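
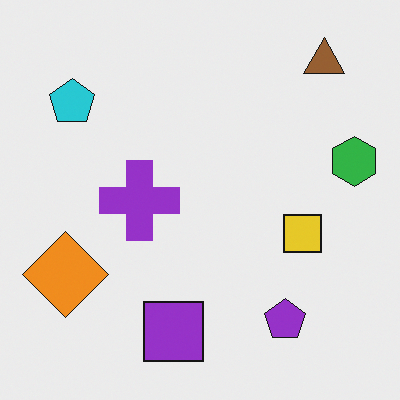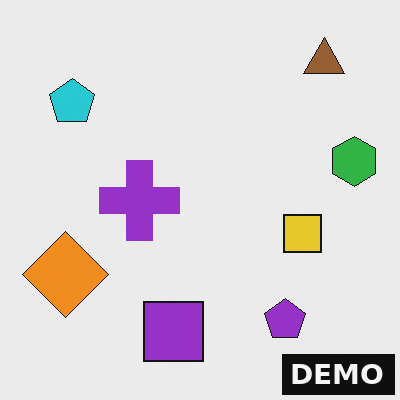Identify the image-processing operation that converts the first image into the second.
The transformation is: watermarked with the text "DEMO" in the lower-right corner.

A dark label reading "DEMO" appears in the lower-right corner.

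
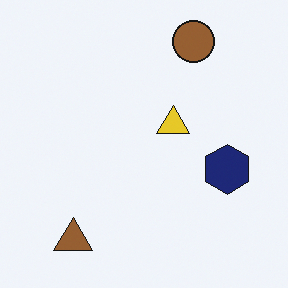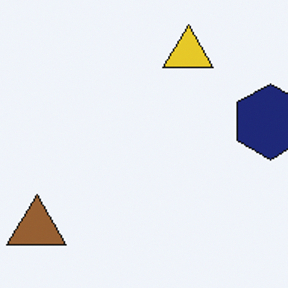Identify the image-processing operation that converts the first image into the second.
This is the original image cropped slightly and scaled back up.

The visible shapes are larger and the field of view is narrower; shapes near the original edges may be partly or wholly outside the frame — a crop-and-rescale.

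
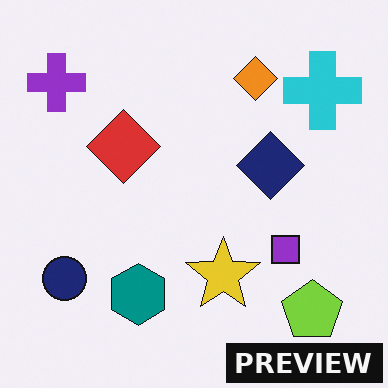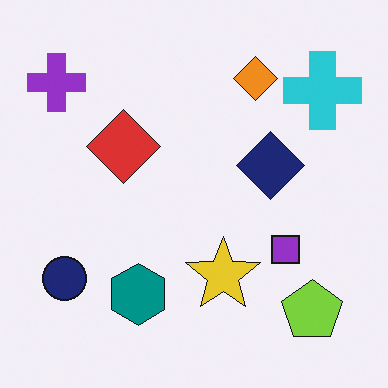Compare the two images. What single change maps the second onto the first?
The transformation is: watermarked with the text "PREVIEW" in the lower-right corner.

A dark label reading "PREVIEW" appears in the lower-right corner.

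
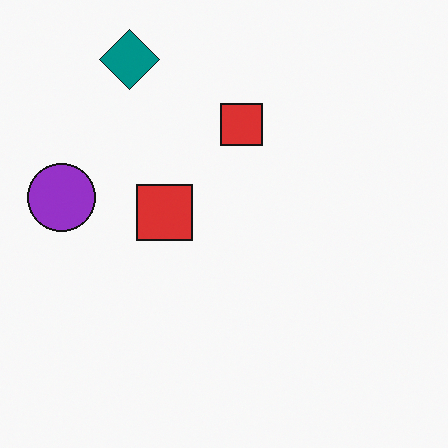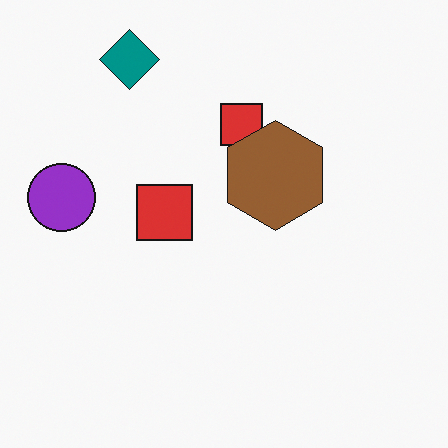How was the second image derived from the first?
The second image is the first overlaid with an additional brown hexagon.

A brown hexagon appears in the second image that is absent from the first.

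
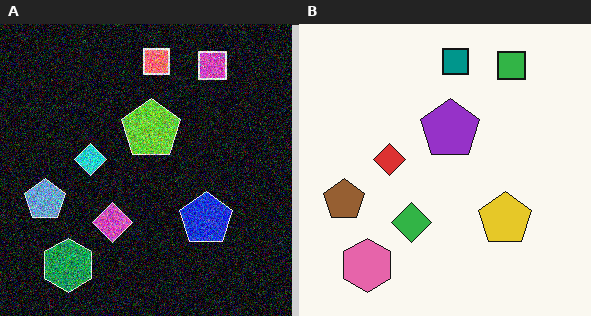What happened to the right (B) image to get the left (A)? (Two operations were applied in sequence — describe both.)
It was degraded with a thick layer of grain, then color-inverted (negative).

Random speckle covers the whole image, including the flat background. The light background has become dark and every shape's color is its complement — a photographic negative.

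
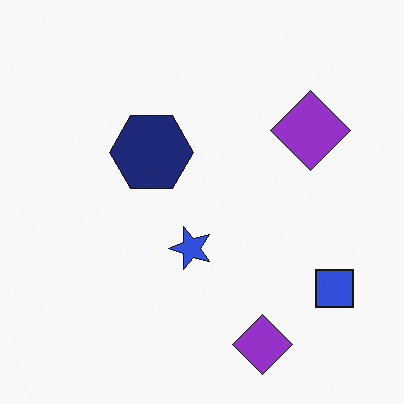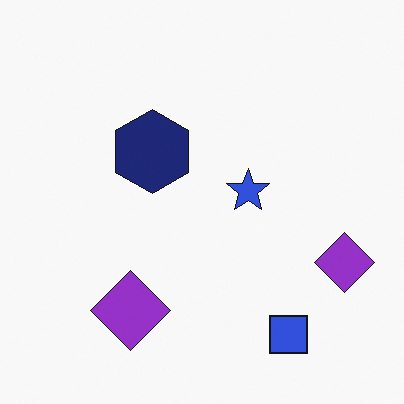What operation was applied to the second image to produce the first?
Transposed (reflected across the top-left ↔ bottom-right diagonal).

Shapes have swapped their row and column positions — what was in the top-right is now in the bottom-left — a diagonal reflection.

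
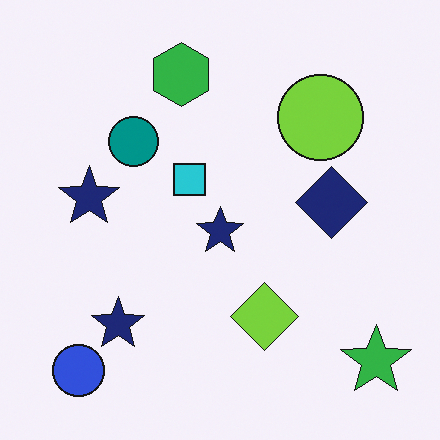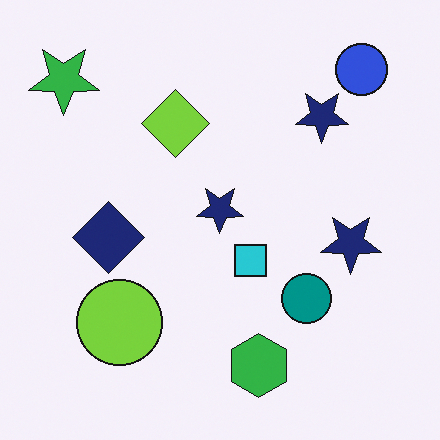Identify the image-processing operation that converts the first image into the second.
This is the original image rotated 180°.

The green star sits in the bottom-right of the first image and the top-left of the second — consistent with a whole-image 180° rotation.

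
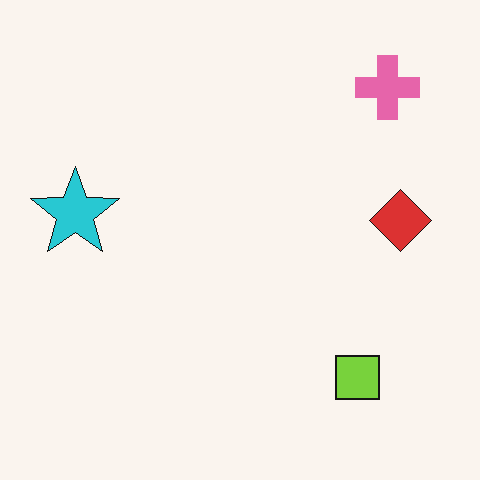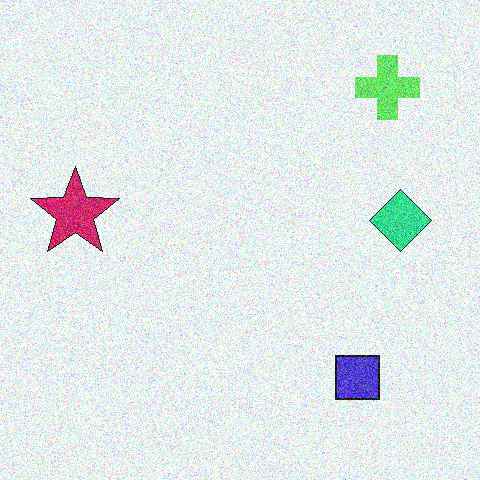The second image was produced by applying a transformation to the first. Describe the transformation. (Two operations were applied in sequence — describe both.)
The image was hue-shifted through roughly a third of the color wheel, then degraded with a thick layer of grain.

Every shape's color has rotated by the same amount around the hue wheel — a uniform hue shift. Random speckle covers the whole image, including the flat background.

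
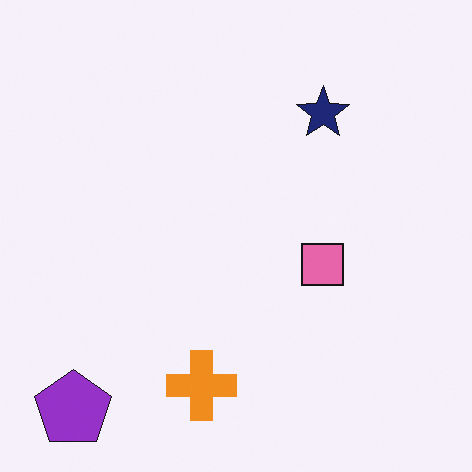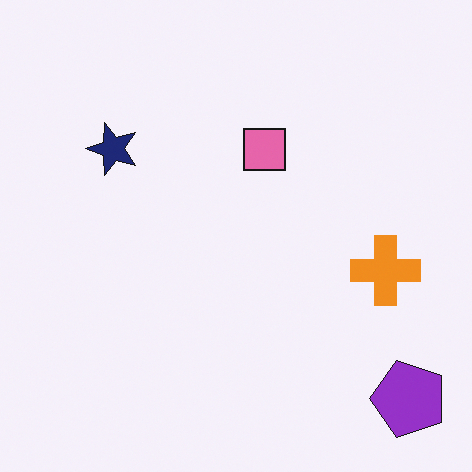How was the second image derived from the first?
It was rotated 90° counter-clockwise.

The purple pentagon sits in the bottom-left of the first image and the bottom-right of the second — consistent with a whole-image 90° counter-clockwise rotation.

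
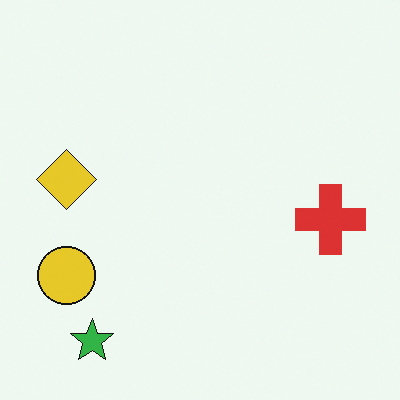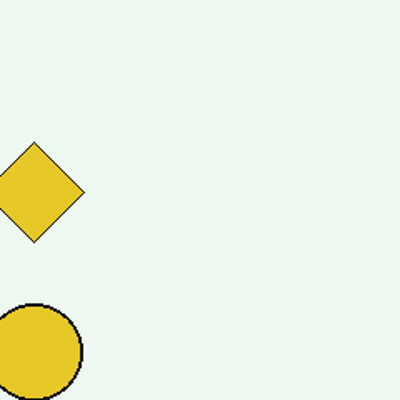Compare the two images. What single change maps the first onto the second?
The transformation is: cropped to a noticeably smaller region and rescaled.

The visible shapes are larger and the field of view is narrower; shapes near the original edges may be partly or wholly outside the frame — a crop-and-rescale.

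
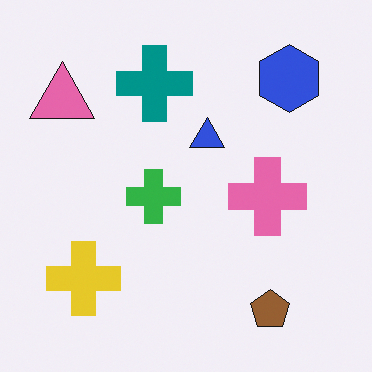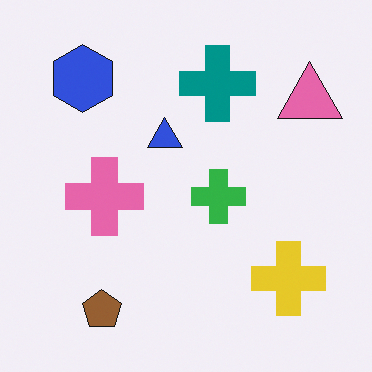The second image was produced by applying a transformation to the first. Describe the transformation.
The image was flipped horizontally (left ↔ right).

The pink triangle is in the top-left of the first image and the top-right of the second — shapes on opposite sides of the vertical midline have swapped in a mirror flip.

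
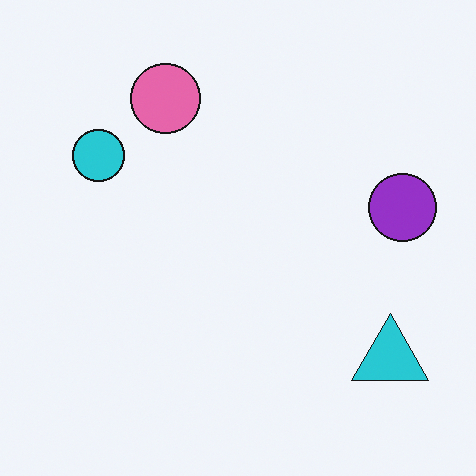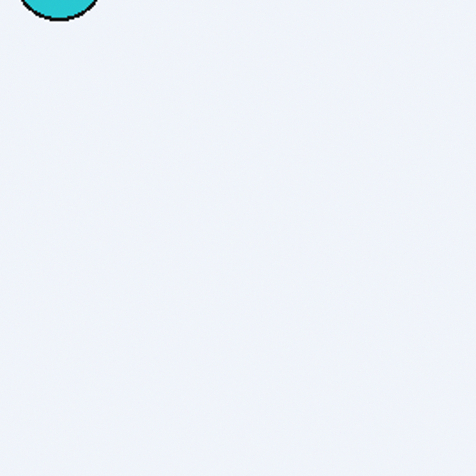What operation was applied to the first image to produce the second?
The transformation is: cropped tightly and scaled back up.

The visible shapes are larger and the field of view is narrower; shapes near the original edges may be partly or wholly outside the frame — a crop-and-rescale.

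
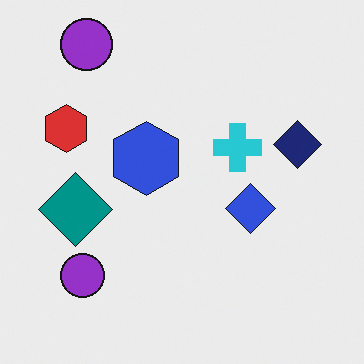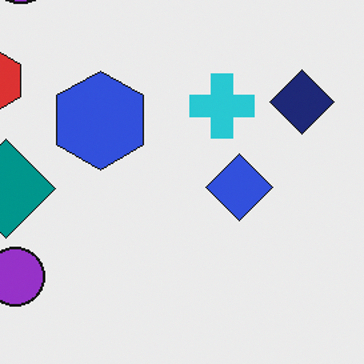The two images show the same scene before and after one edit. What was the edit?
This is the original image cropped to a modestly smaller region and rescaled.

The visible shapes are larger and the field of view is narrower; shapes near the original edges may be partly or wholly outside the frame — a crop-and-rescale.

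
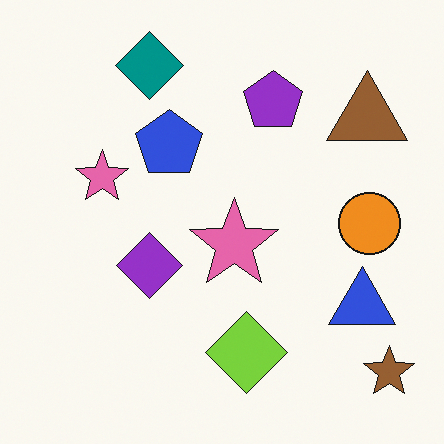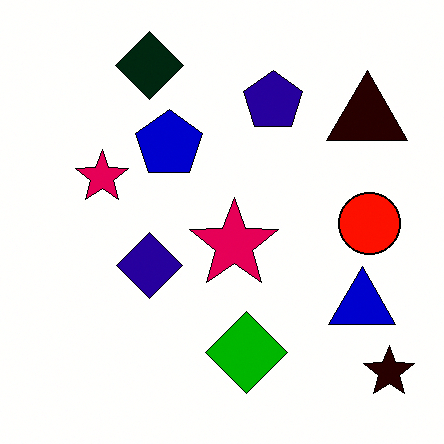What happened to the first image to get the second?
Boosted in contrast.

Tones are pushed away from mid-grey across the whole image — a global contrast change.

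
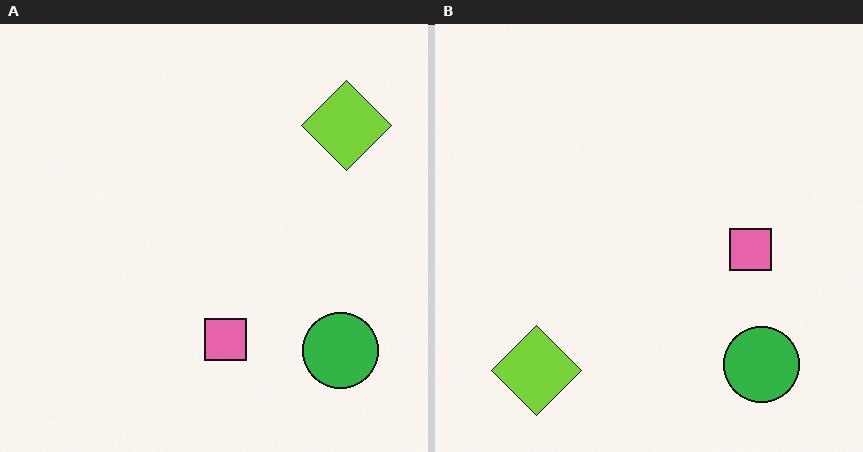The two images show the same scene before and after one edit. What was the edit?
This is the original image transposed (reflected across the top-left ↔ bottom-right diagonal).

Shapes have swapped their row and column positions — what was in the top-right is now in the bottom-left — a diagonal reflection.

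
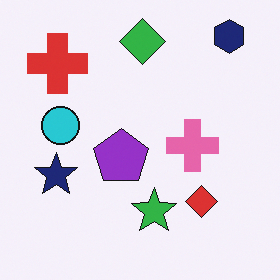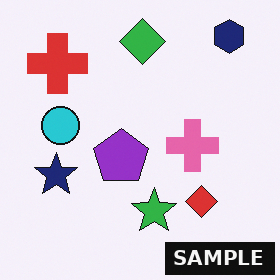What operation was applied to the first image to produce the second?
This is the original image watermarked with the text "SAMPLE" in the lower-right corner.

A dark label reading "SAMPLE" appears in the lower-right corner.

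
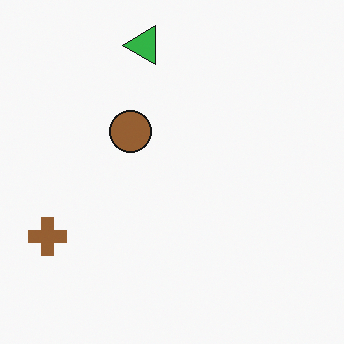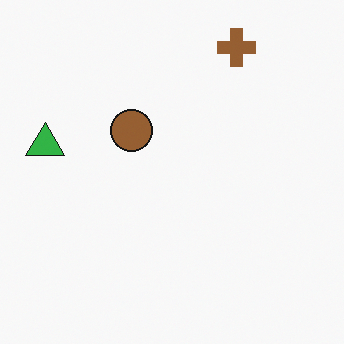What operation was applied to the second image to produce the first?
The transformation is: transposed (reflected across the top-left ↔ bottom-right diagonal).

Shapes have swapped their row and column positions — what was in the top-right is now in the bottom-left — a diagonal reflection.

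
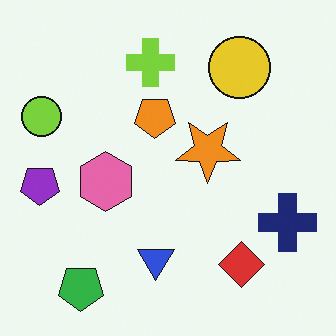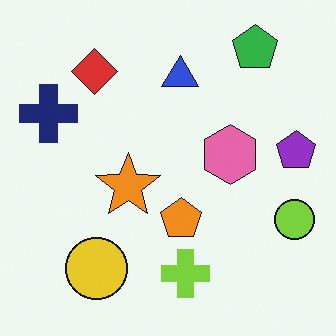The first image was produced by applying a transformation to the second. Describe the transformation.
The first image is the second rotated 180°.

The green pentagon sits in the top-right of the second image and the bottom-left of the first — consistent with a whole-image 180° rotation.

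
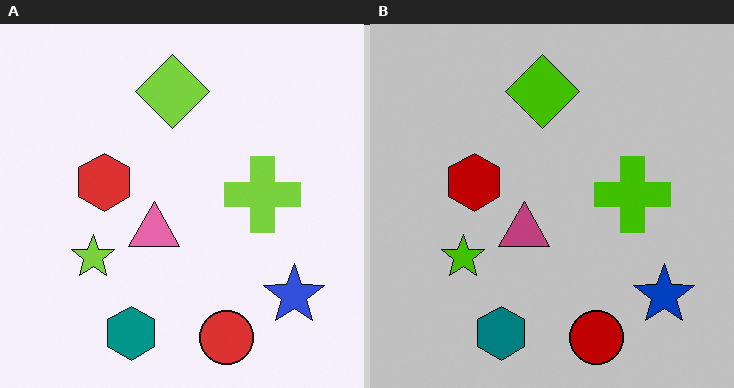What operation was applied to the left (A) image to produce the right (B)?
The right (B) image is the left (A) aggressively posterized.

Each flat color has snapped to a coarser quantized level — most visibly, the near-white background has dropped to a flat grey.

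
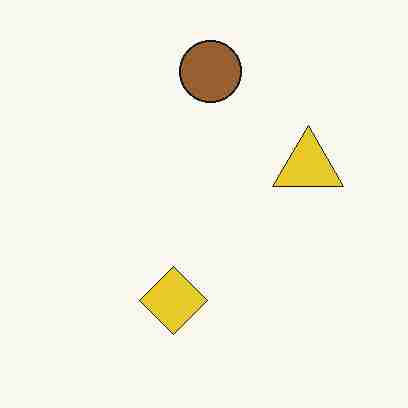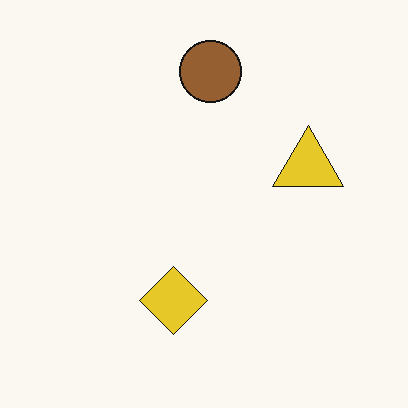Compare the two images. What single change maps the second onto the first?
Degraded with heavy JPEG compression.

Blocky 8×8 compression artifacts appear around shape edges and the flat background shows ringing — characteristic JPEG degradation.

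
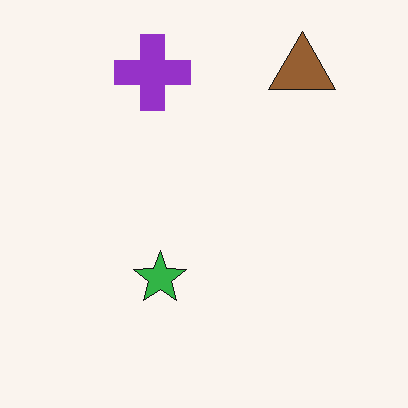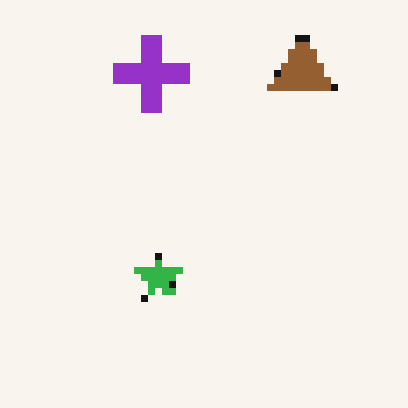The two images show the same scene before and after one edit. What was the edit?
The image was pixelated into visible square blocks.

Shapes are reduced to large square blocks; fine edges and outlines are lost — a downscale-then-upscale (mosaic) effect.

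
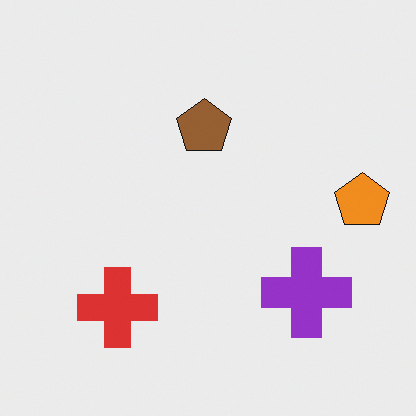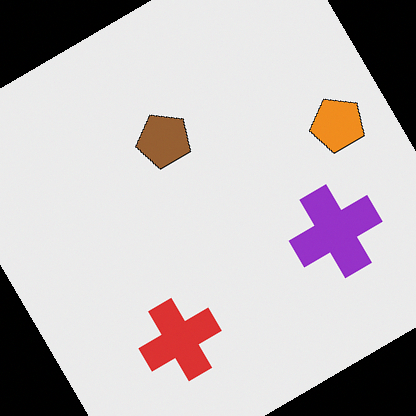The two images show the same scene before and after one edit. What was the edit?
The transformation is: rotated counter-clockwise by a large amount — several tens of degrees.

Every shape is tilted by the same angle and the image corners show triangular fill wedges — a whole-image rotation by a non-right angle.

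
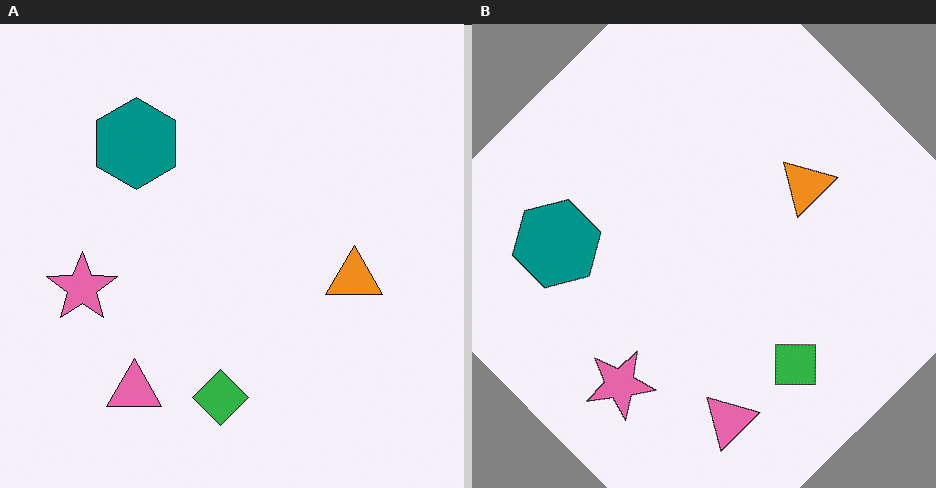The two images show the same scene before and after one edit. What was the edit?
This is the original image rotated counter-clockwise by a large amount — several tens of degrees.

Every shape is tilted by the same angle and the image corners show triangular fill wedges — a whole-image rotation by a non-right angle.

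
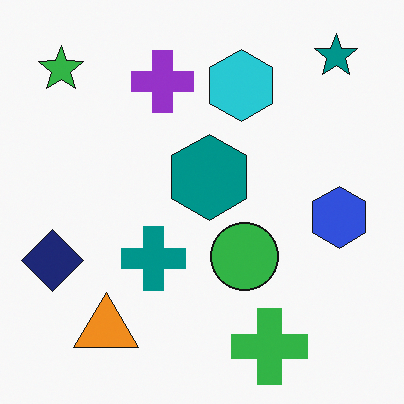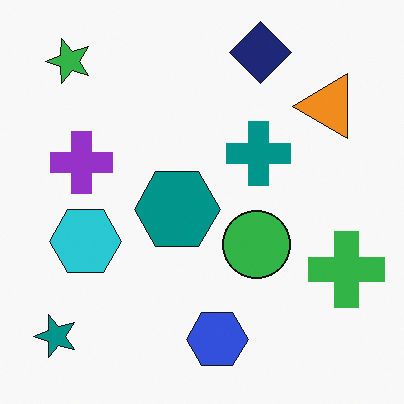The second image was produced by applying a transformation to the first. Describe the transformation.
Transposed (reflected across the top-left ↔ bottom-right diagonal).

Shapes have swapped their row and column positions — what was in the top-right is now in the bottom-left — a diagonal reflection.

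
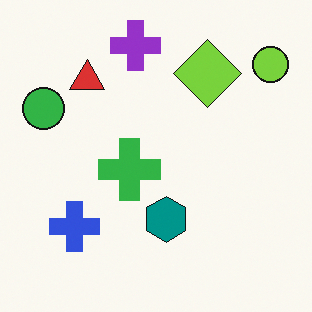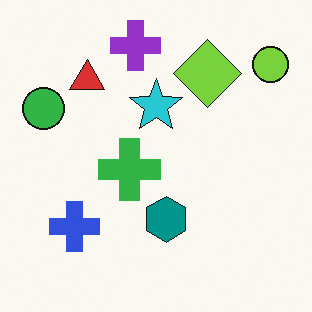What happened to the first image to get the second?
This is the original image overlaid with an additional cyan star.

A cyan star appears in the second image that is absent from the first.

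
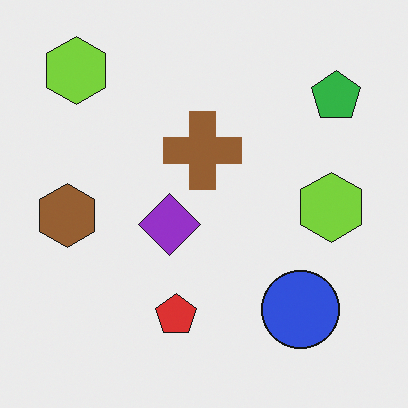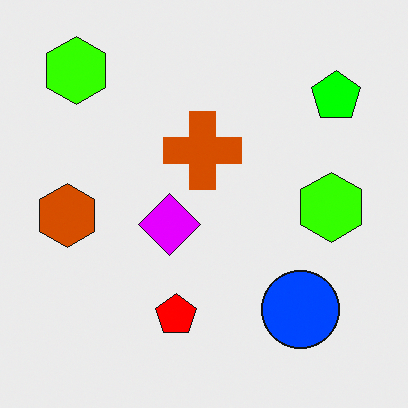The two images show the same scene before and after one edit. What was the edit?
Made much more vivid (saturation change).

All colors are more vivid — a global saturation change.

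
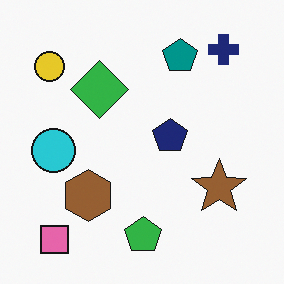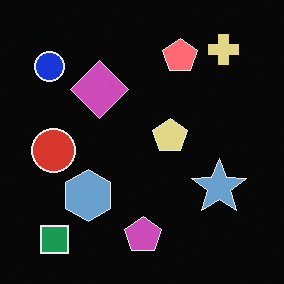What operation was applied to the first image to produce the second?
Color-inverted (negative).

The light background has become dark and every shape's color is its complement — a photographic negative.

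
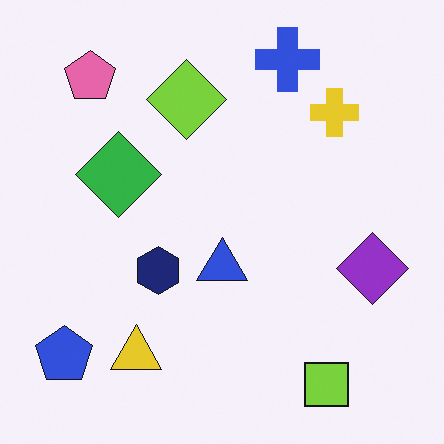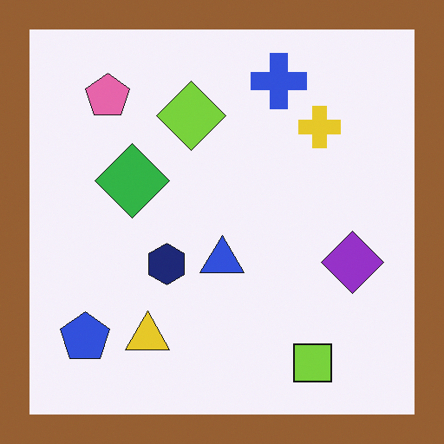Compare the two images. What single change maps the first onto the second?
The second image is the first framed with a brown border.

A solid brown frame runs around the edge of the second image, with the content slightly shrunk inside it.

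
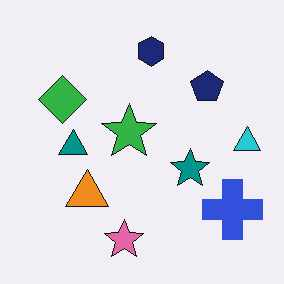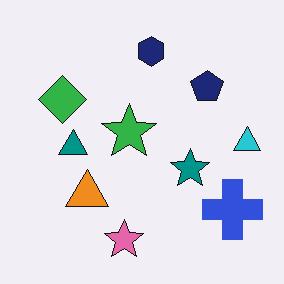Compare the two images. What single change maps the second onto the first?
This is the original image given moderate JPEG compression.

Blocky 8×8 compression artifacts appear around shape edges and the flat background shows ringing — characteristic JPEG degradation.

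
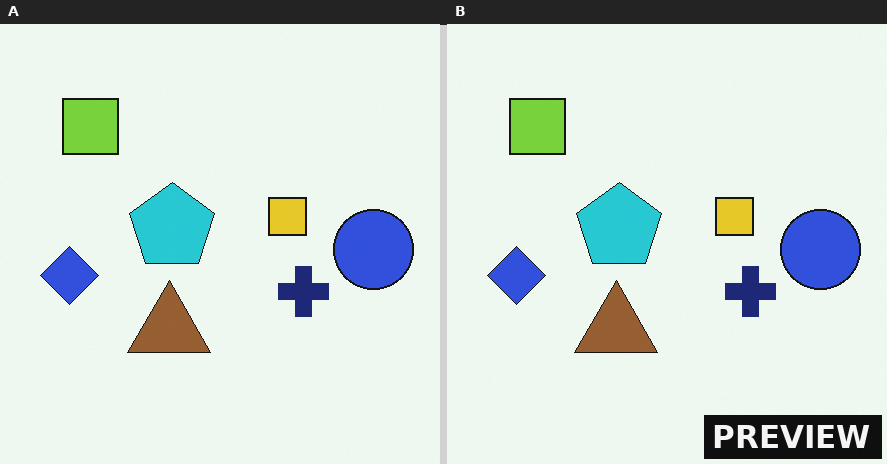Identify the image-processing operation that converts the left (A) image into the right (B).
This is the original image watermarked with the text "PREVIEW" in the lower-right corner.

A dark label reading "PREVIEW" appears in the lower-right corner.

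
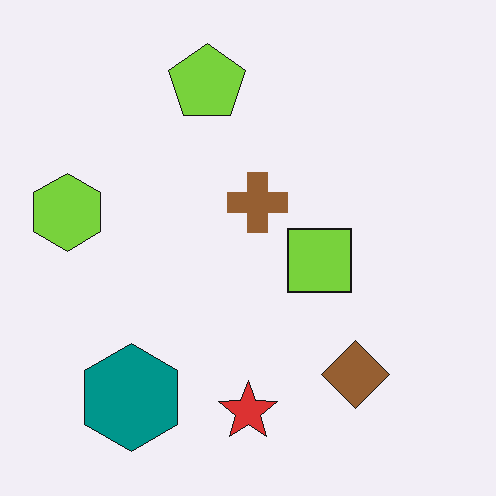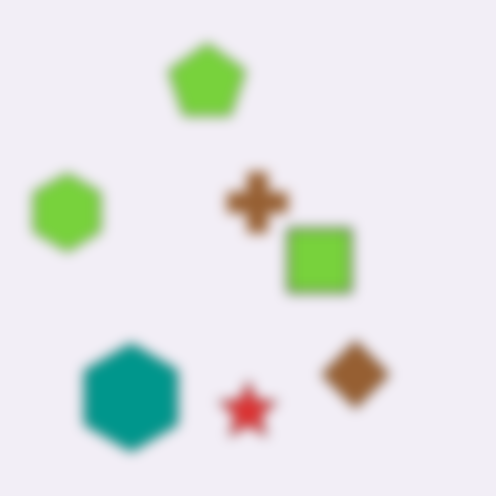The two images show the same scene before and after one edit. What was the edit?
It was heavily blurred.

Shape edges and outlines are uniformly softened across the whole image.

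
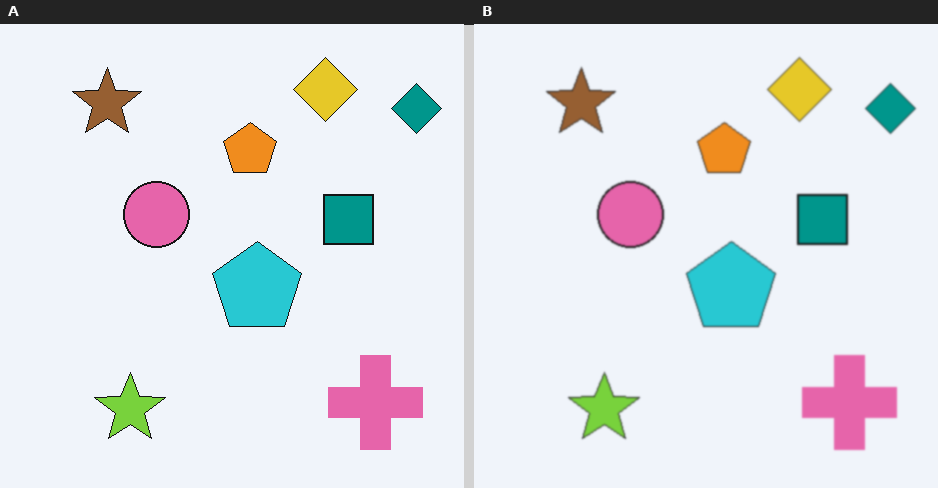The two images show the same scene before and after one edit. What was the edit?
Lightly blurred.

Shape edges and outlines are uniformly softened across the whole image.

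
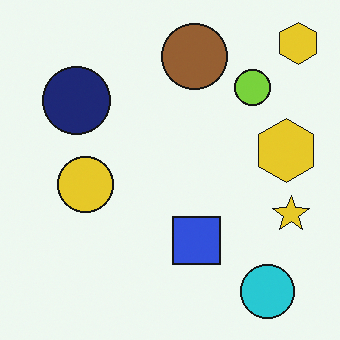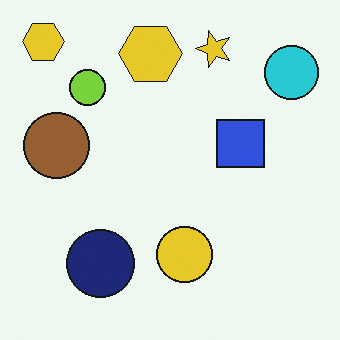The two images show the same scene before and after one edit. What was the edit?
This is the original image rotated 90° counter-clockwise.

The cyan circle sits in the bottom-right of the first image and the top-right of the second — consistent with a whole-image 90° counter-clockwise rotation.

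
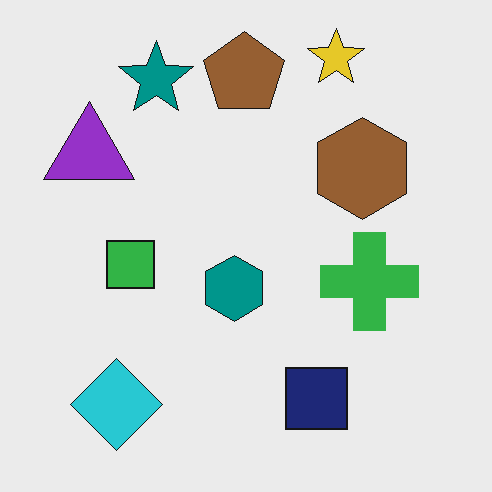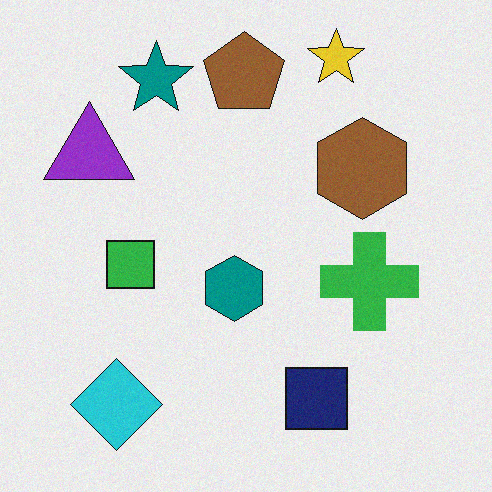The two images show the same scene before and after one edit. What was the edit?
The image was degraded with a light layer of grain.

Random speckle covers the whole image, including the flat background.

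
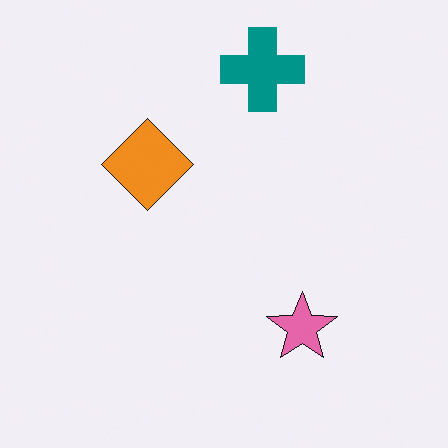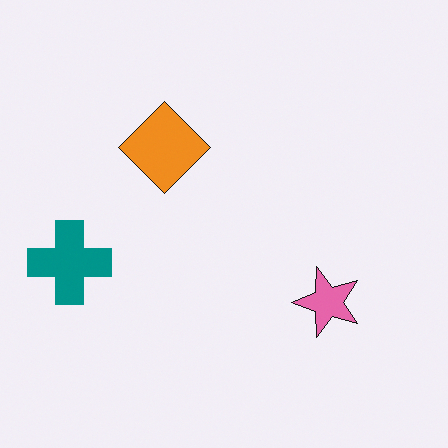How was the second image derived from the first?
It was transposed (reflected across the top-left ↔ bottom-right diagonal).

Shapes have swapped their row and column positions — what was in the top-right is now in the bottom-left — a diagonal reflection.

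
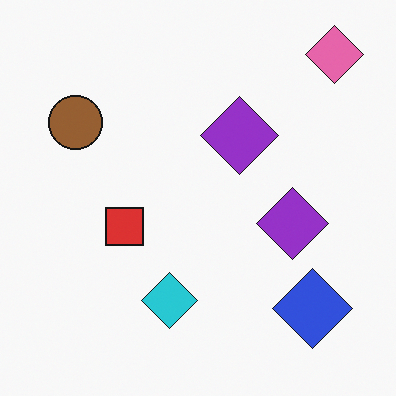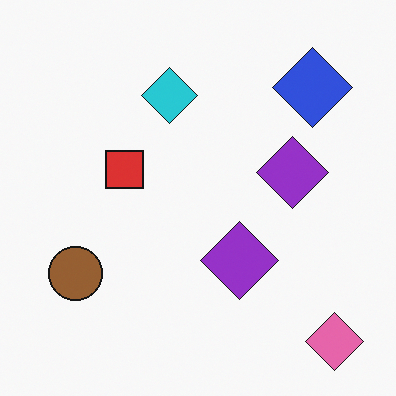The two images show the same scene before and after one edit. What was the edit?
The image was flipped vertically (top ↔ bottom).

The pink diamond is in the top-right of the first image and the bottom-right of the second — shapes on opposite sides of the horizontal midline have swapped in a mirror flip.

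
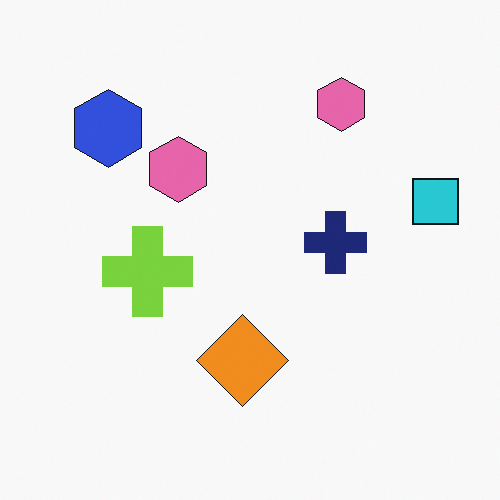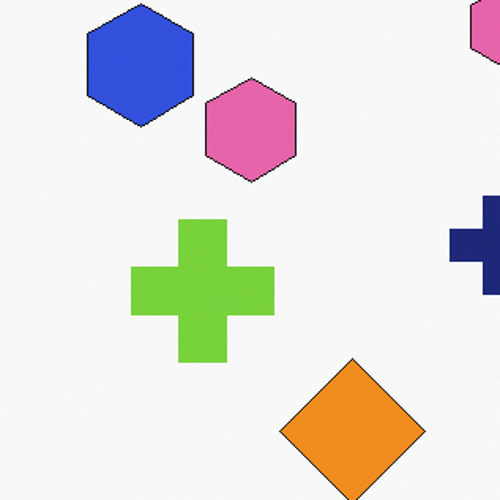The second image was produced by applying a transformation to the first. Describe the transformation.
Cropped to a modestly smaller region and rescaled.

The visible shapes are larger and the field of view is narrower; shapes near the original edges may be partly or wholly outside the frame — a crop-and-rescale.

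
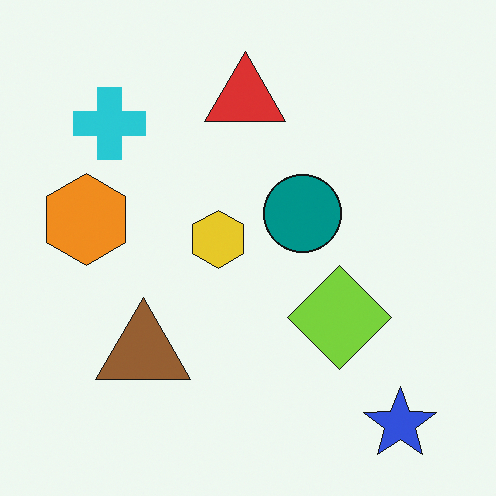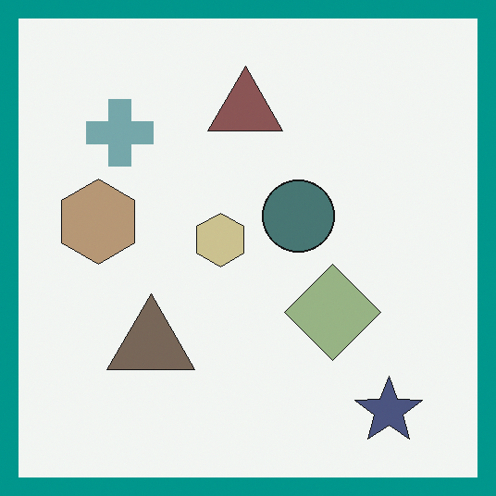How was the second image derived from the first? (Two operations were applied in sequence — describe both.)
Made much more muted (saturation change), then framed with a teal border.

All colors are more muted and greyish — a global saturation change. A solid teal frame runs around the edge of the second image, with the content slightly shrunk inside it.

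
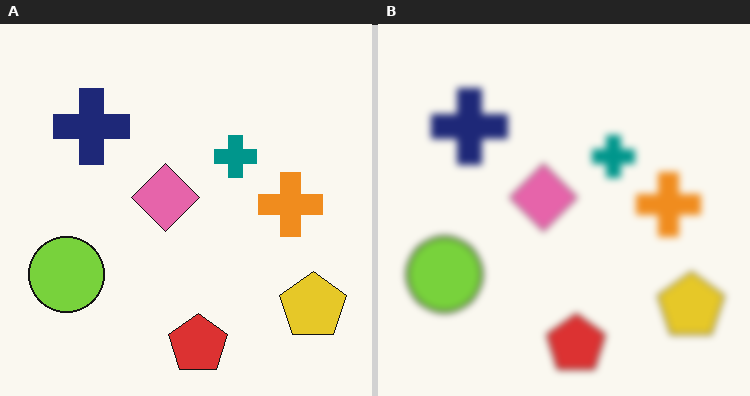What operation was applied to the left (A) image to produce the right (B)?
Moderately blurred.

Shape edges and outlines are uniformly softened across the whole image.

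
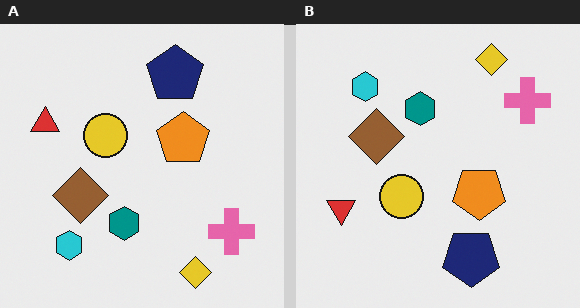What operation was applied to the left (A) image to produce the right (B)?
The right (B) image is the left (A) flipped vertically (top ↔ bottom).

The yellow diamond is in the bottom-right of the left (A) image and the top-right of the right (B) — shapes on opposite sides of the horizontal midline have swapped in a mirror flip.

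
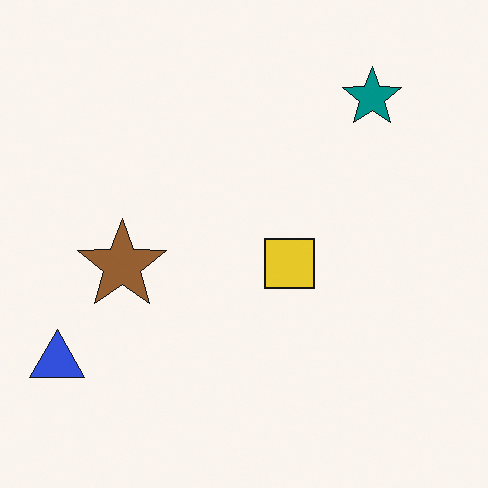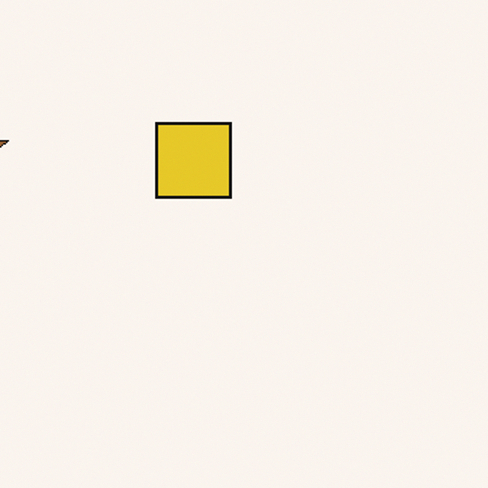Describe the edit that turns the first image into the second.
The transformation is: cropped to a modestly smaller region and rescaled.

The visible shapes are larger and the field of view is narrower; shapes near the original edges may be partly or wholly outside the frame — a crop-and-rescale.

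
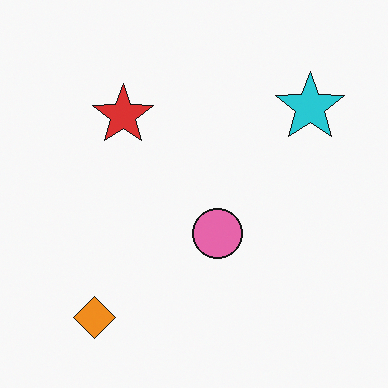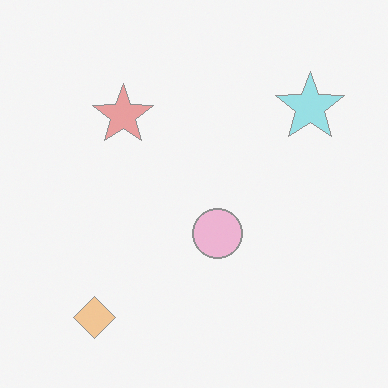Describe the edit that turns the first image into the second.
The second image is the first given much lower contrast.

Tones are pushed toward mid-grey across the whole image — a global contrast change.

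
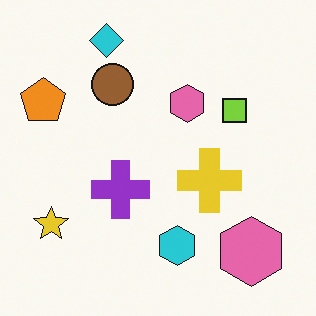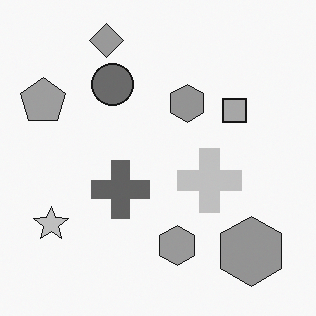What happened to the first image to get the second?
The transformation is: converted to grayscale.

All color is removed — every shape is now a shade of grey.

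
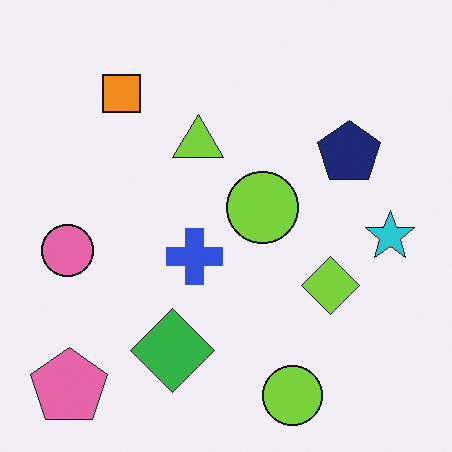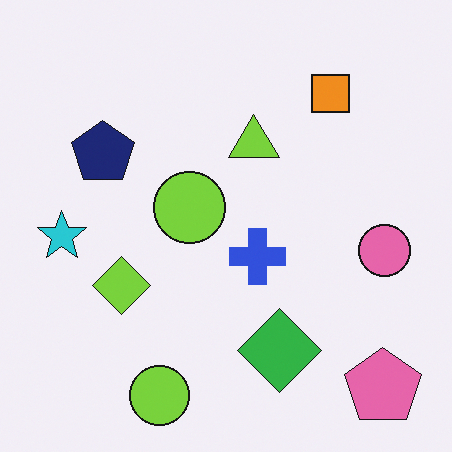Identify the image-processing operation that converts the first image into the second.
The image was flipped horizontally (left ↔ right).

The cyan star is in the right of the first image and the left of the second — shapes on opposite sides of the vertical midline have swapped in a mirror flip.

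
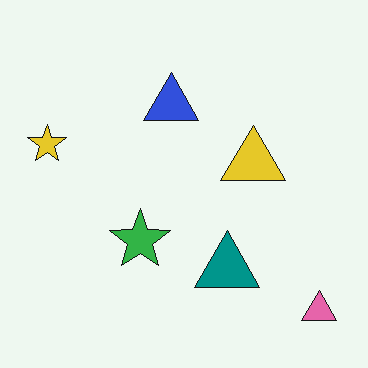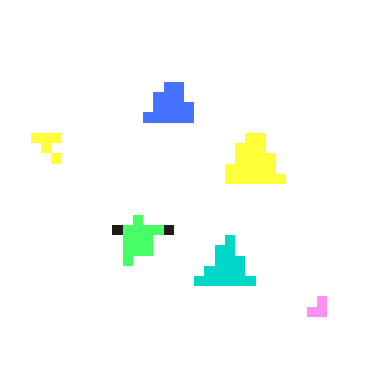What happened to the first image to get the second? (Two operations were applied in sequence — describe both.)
The image was heavily pixelated into large blocks, then substantially brightened.

Shapes are reduced to large square blocks; fine edges and outlines are lost — a downscale-then-upscale (mosaic) effect. Every pixel — background and shapes alike — is uniformly brightened.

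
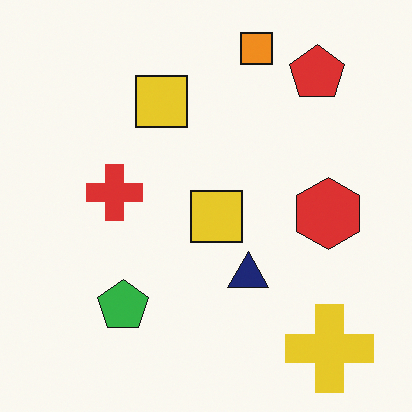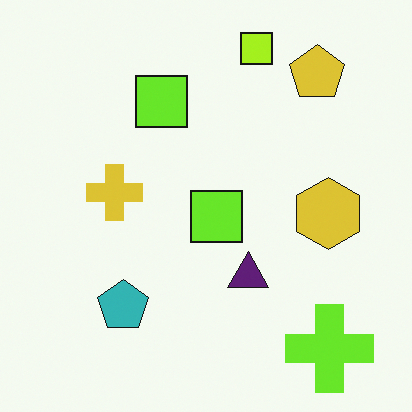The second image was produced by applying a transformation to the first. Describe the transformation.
The image was hue-shifted by a small amount.

Every shape's color has rotated by the same amount around the hue wheel — a uniform hue shift.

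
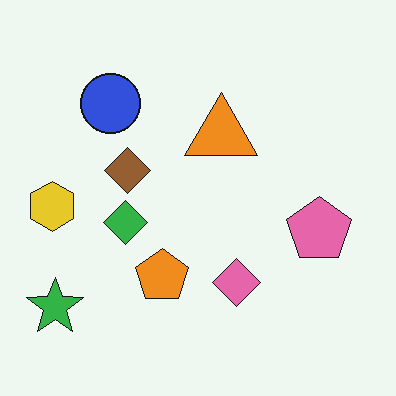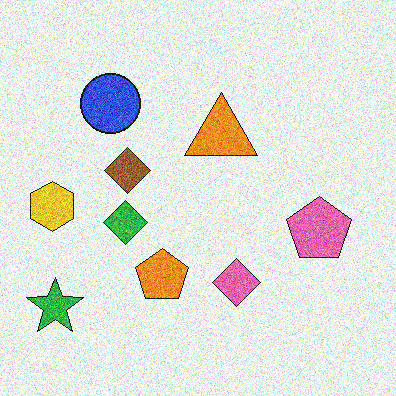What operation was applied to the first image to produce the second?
The image was degraded with a thick layer of grain.

Random speckle covers the whole image, including the flat background.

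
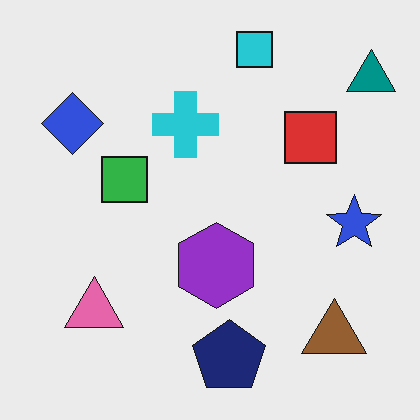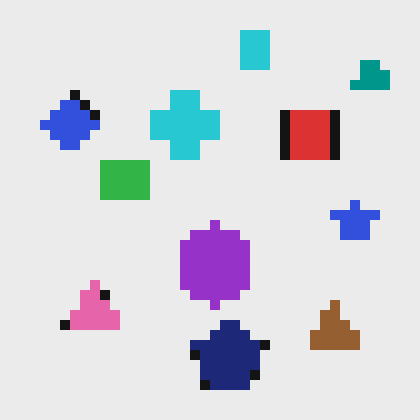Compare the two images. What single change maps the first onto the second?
The transformation is: coarsely pixelated.

Shapes are reduced to large square blocks; fine edges and outlines are lost — a downscale-then-upscale (mosaic) effect.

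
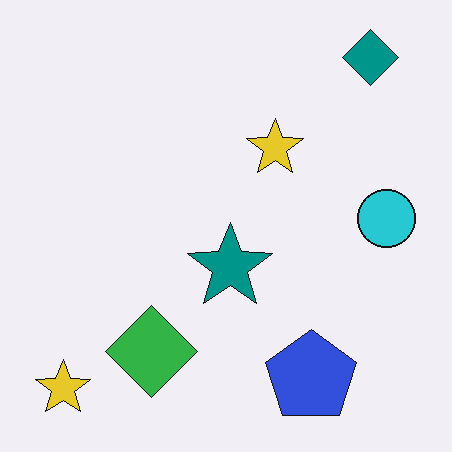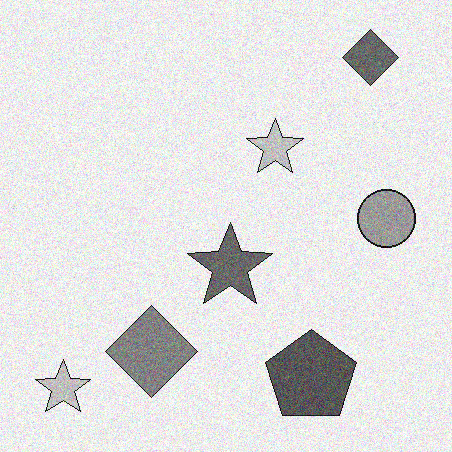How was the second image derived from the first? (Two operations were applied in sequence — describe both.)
The image was converted to grayscale, then degraded with visible gaussian noise.

All color is removed — every shape is now a shade of grey. Random speckle covers the whole image, including the flat background.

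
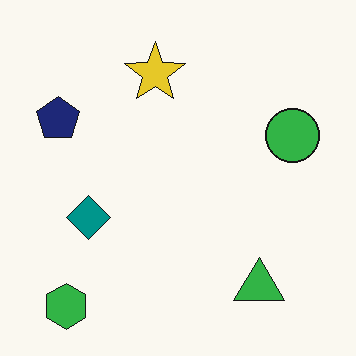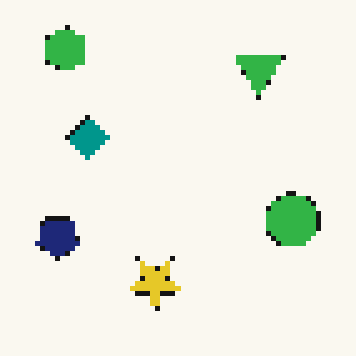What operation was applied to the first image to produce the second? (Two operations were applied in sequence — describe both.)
The transformation is: flipped vertically (top ↔ bottom), then mildly pixelated.

The green hexagon is in the bottom-left of the first image and the top-left of the second — shapes on opposite sides of the horizontal midline have swapped in a mirror flip. Shapes are reduced to large square blocks; fine edges and outlines are lost — a downscale-then-upscale (mosaic) effect.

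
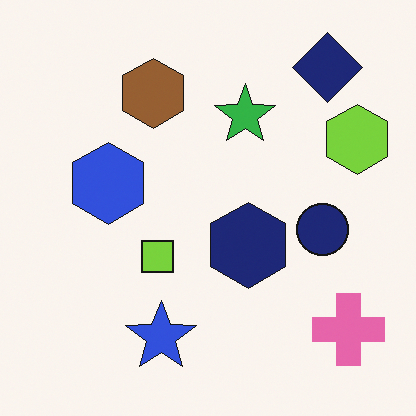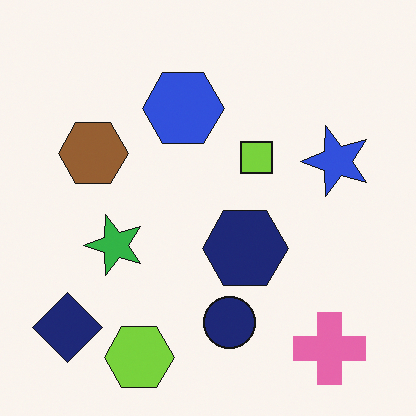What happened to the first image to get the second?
Transposed (reflected across the top-left ↔ bottom-right diagonal).

Shapes have swapped their row and column positions — what was in the top-right is now in the bottom-left — a diagonal reflection.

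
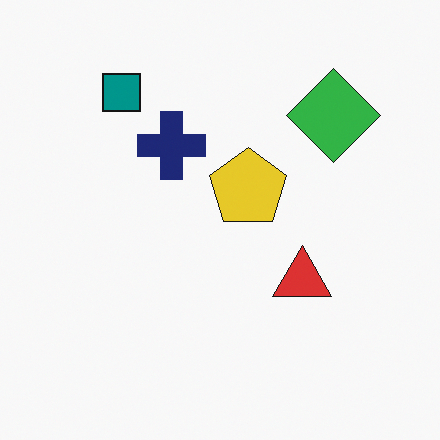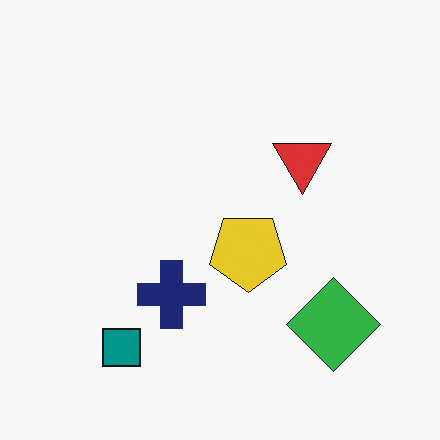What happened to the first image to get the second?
The second image is the first flipped vertically (top ↔ bottom).

The teal square is in the top-left of the first image and the bottom-left of the second — shapes on opposite sides of the horizontal midline have swapped in a mirror flip.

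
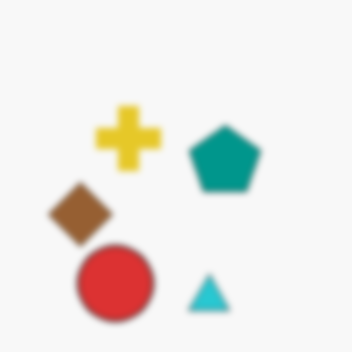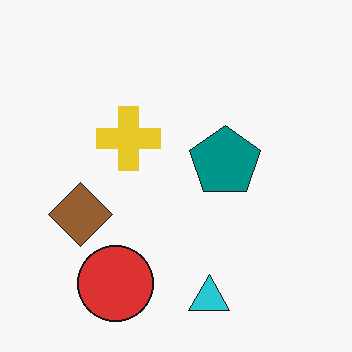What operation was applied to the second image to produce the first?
Noticeably gaussian-blurred.

Shape edges and outlines are uniformly softened across the whole image.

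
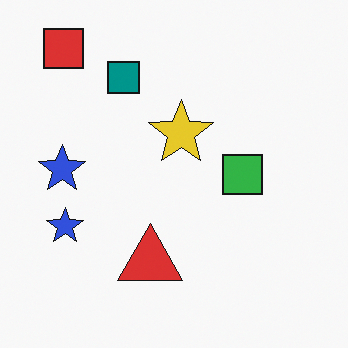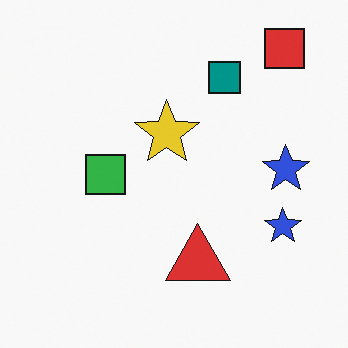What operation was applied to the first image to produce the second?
It was flipped horizontally (left ↔ right).

The red square is in the top-left of the first image and the top-right of the second — shapes on opposite sides of the vertical midline have swapped in a mirror flip.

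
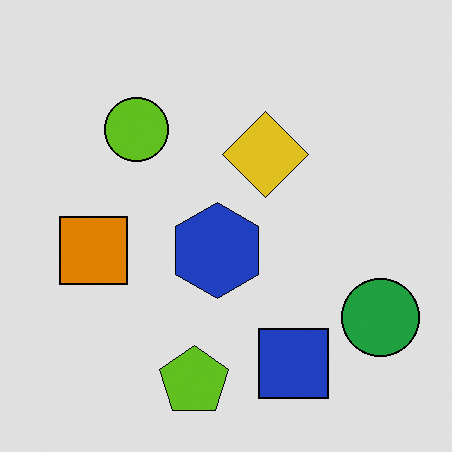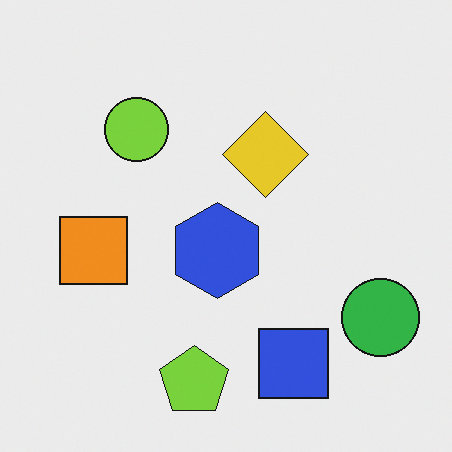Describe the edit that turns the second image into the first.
The transformation is: posterized to a reduced palette.

Each flat color has snapped to a coarser quantized level — most visibly, the near-white background has dropped to a flat grey.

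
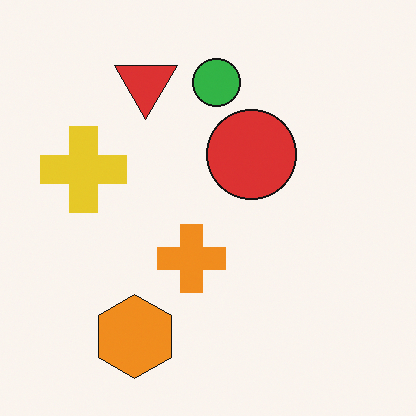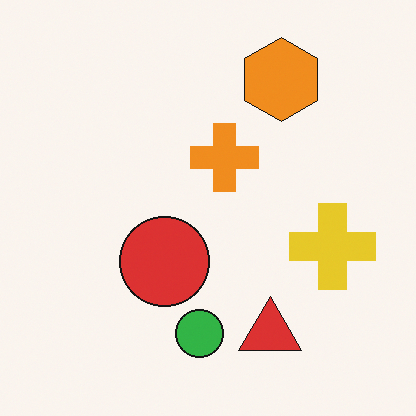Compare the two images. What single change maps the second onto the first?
It was rotated 180°.

The orange hexagon sits in the top-right of the second image and the bottom-left of the first — consistent with a whole-image 180° rotation.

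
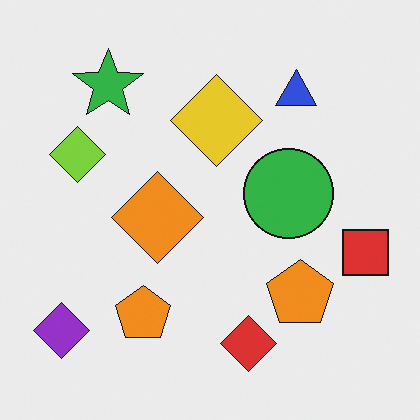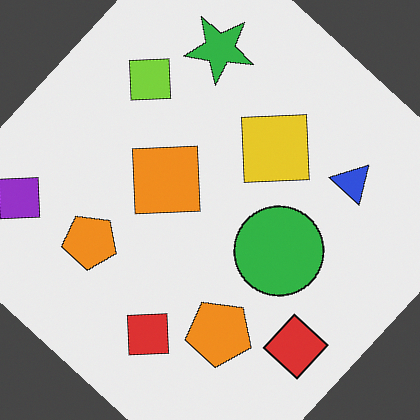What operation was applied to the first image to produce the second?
The transformation is: rotated clockwise by a large amount — several tens of degrees.

Every shape is tilted by the same angle and the image corners show triangular fill wedges — a whole-image rotation by a non-right angle.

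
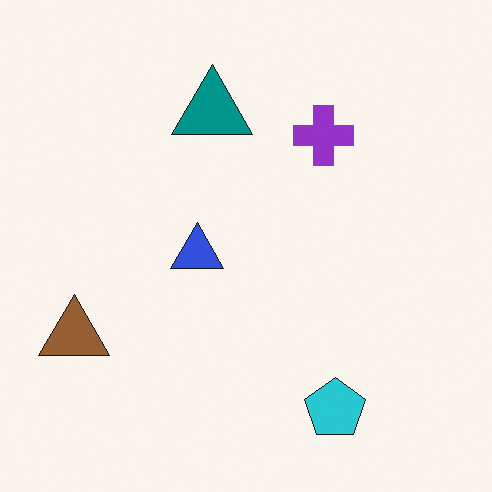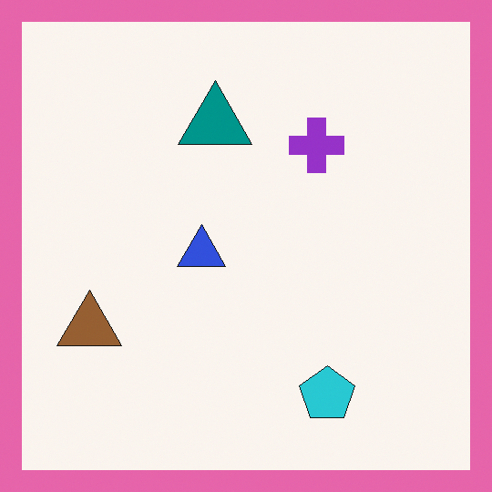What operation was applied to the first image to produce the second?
It was framed with a pink border.

A solid pink frame runs around the edge of the second image, with the content slightly shrunk inside it.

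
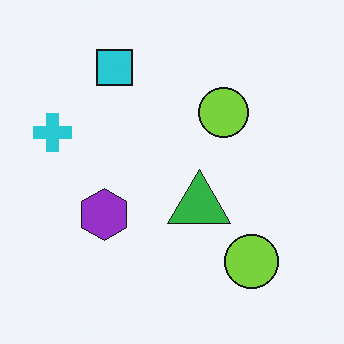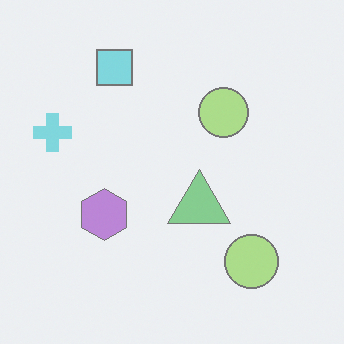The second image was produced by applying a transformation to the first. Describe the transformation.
Washed out (contrast reduced).

Tones are pushed toward mid-grey across the whole image — a global contrast change.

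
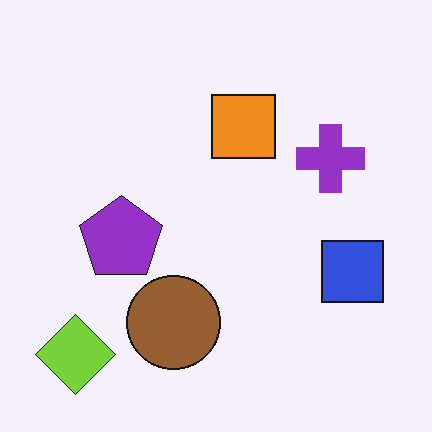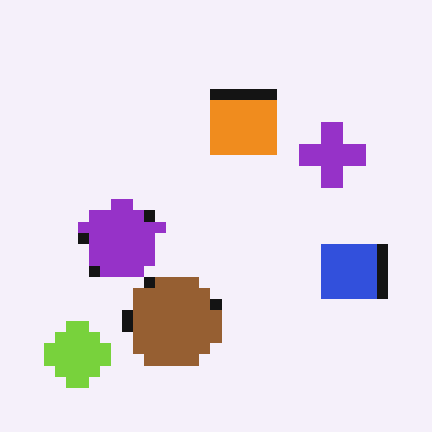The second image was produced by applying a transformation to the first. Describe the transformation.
Coarsely pixelated.

Shapes are reduced to large square blocks; fine edges and outlines are lost — a downscale-then-upscale (mosaic) effect.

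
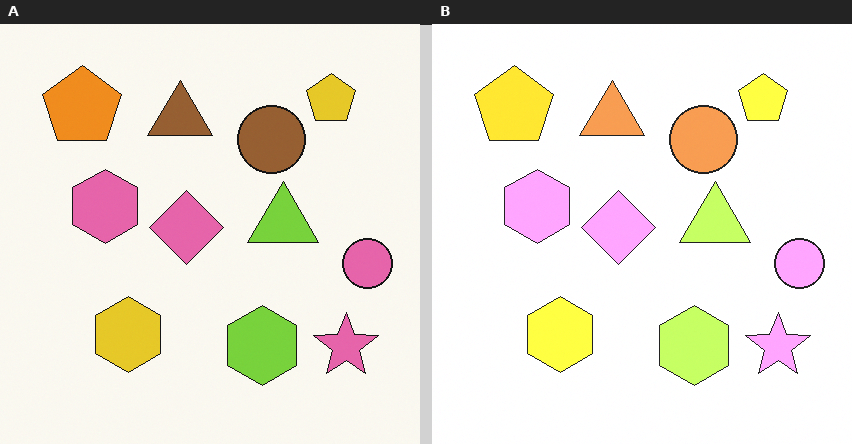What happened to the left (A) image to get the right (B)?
The right (B) image is the left (A) noticeably brightened.

Every pixel — background and shapes alike — is uniformly brightened.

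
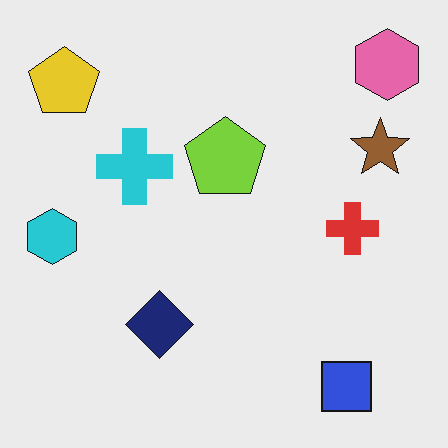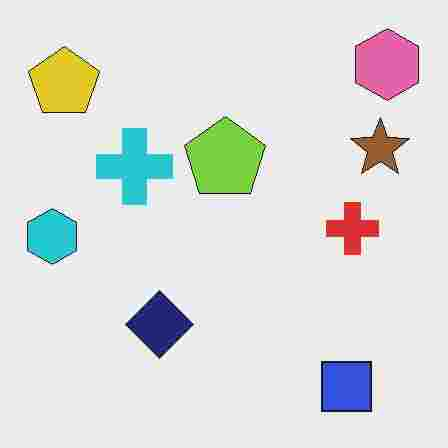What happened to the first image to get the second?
This is the original image heavily JPEG-compressed with obvious blocking artifacts.

Blocky 8×8 compression artifacts appear around shape edges and the flat background shows ringing — characteristic JPEG degradation.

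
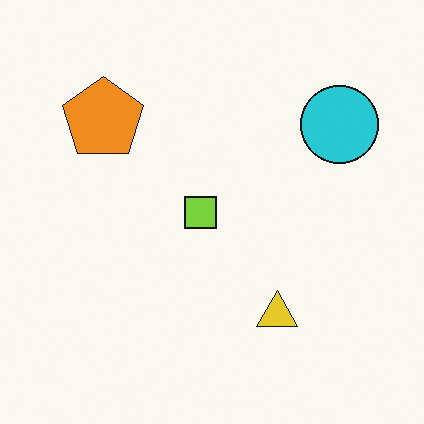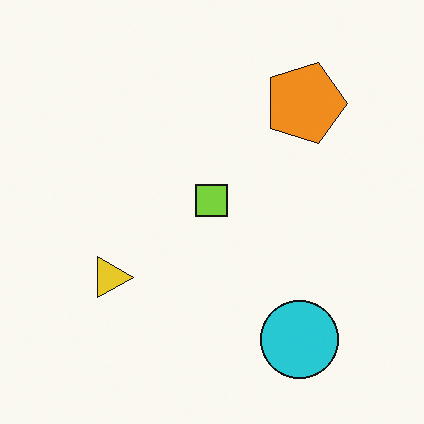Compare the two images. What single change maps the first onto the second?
The transformation is: rotated 90° clockwise.

The cyan circle sits in the top-right of the first image and the bottom-right of the second — consistent with a whole-image 90° clockwise rotation.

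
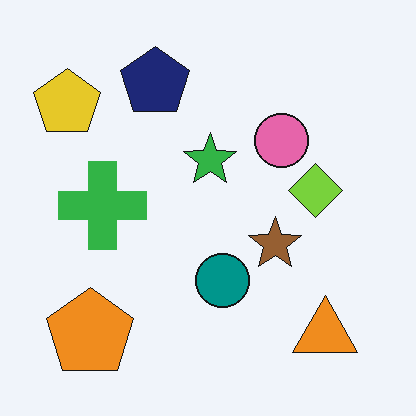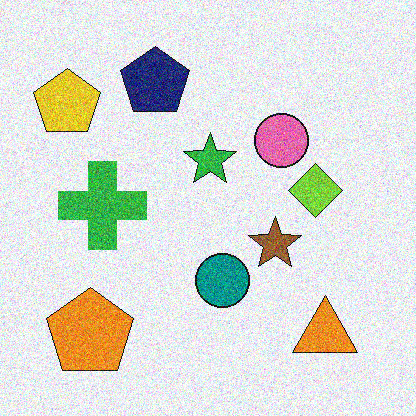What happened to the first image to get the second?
It was degraded with heavy additive noise.

Random speckle covers the whole image, including the flat background.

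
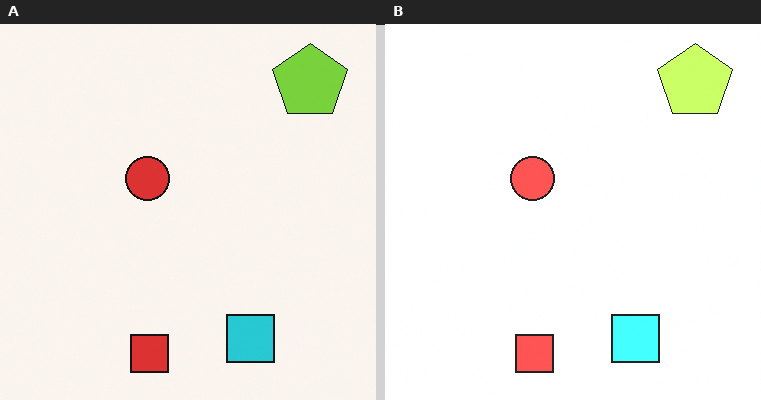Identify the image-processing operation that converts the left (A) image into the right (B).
The image was substantially brightened.

Every pixel — background and shapes alike — is uniformly brightened.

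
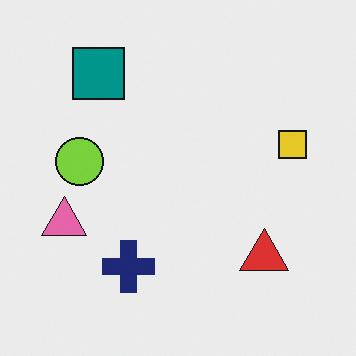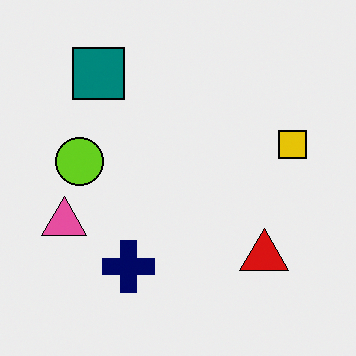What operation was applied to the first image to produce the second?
The image was given slightly increased contrast.

Tones are pushed away from mid-grey across the whole image — a global contrast change.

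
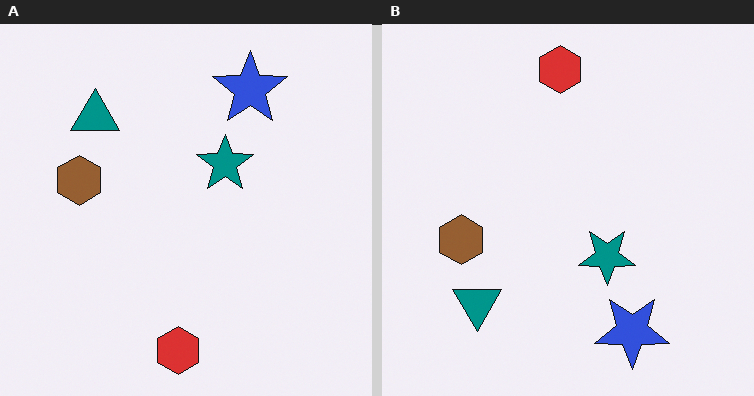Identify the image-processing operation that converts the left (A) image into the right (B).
It was flipped vertically (top ↔ bottom).

The red hexagon is in the bottom of the left (A) image and the top of the right (B) — shapes on opposite sides of the horizontal midline have swapped in a mirror flip.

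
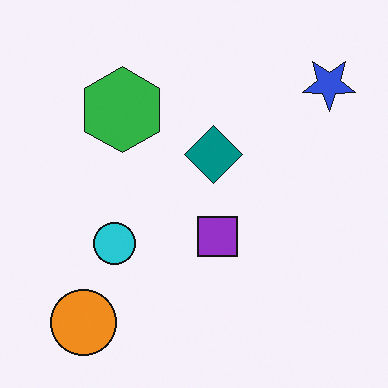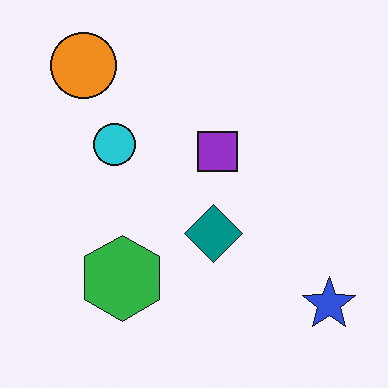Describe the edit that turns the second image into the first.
The first image is the second flipped vertically (top ↔ bottom).

The orange circle is in the top-left of the second image and the bottom-left of the first — shapes on opposite sides of the horizontal midline have swapped in a mirror flip.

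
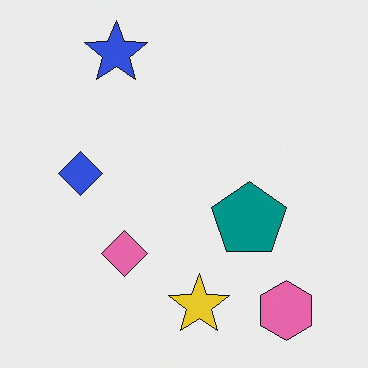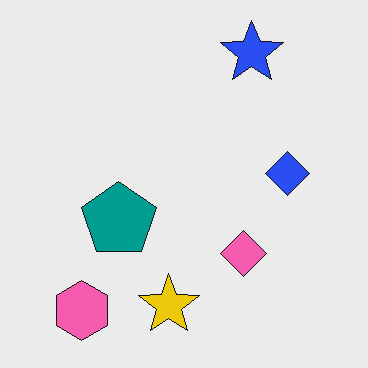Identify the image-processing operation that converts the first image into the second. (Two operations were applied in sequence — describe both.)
The second image is the first flipped horizontally (left ↔ right), then slightly oversaturated.

The blue diamond is in the left of the first image and the right of the second — shapes on opposite sides of the vertical midline have swapped in a mirror flip. All colors are more vivid — a global saturation change.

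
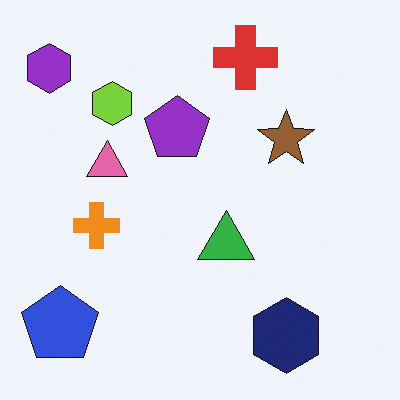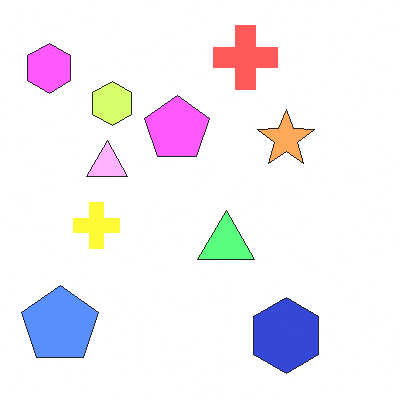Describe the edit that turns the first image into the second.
The second image is the first brightened a lot.

Every pixel — background and shapes alike — is uniformly brightened.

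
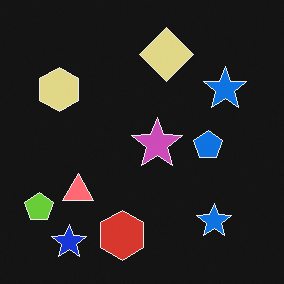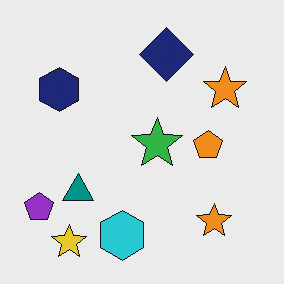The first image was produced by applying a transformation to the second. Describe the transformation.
Color-inverted (negative).

The light background has become dark and every shape's color is its complement — a photographic negative.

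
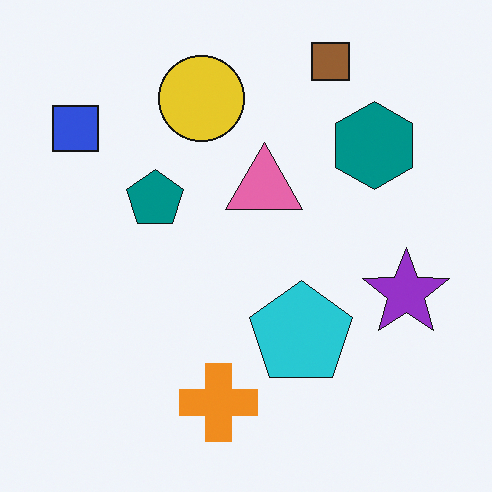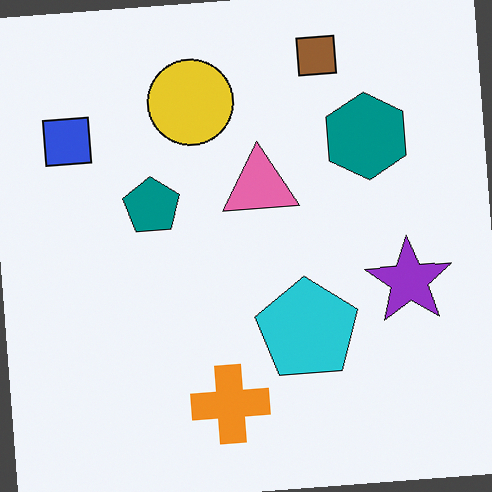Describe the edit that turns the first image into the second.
Rotated counter-clockwise by a slight angle.

Every shape is tilted by the same angle and the image corners show triangular fill wedges — a whole-image rotation by a non-right angle.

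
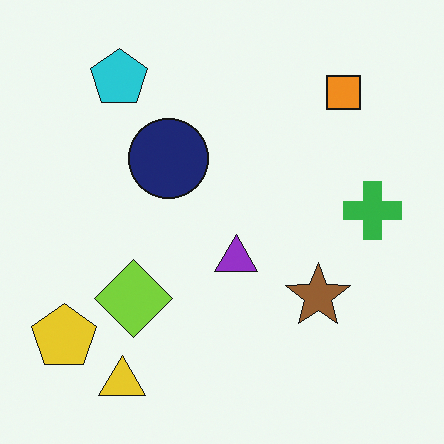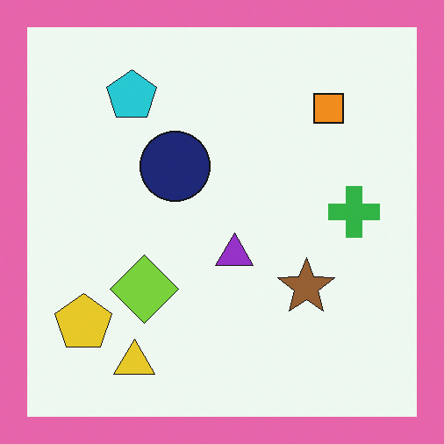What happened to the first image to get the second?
This is the original image framed with a pink border.

A solid pink frame runs around the edge of the second image, with the content slightly shrunk inside it.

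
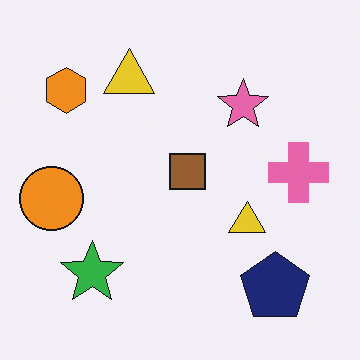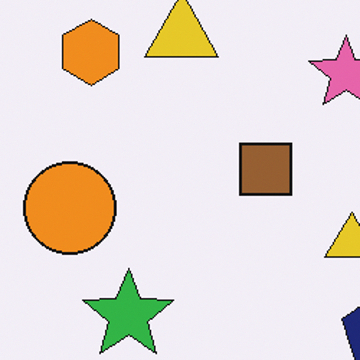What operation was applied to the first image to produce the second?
Cropped to a modestly smaller region and rescaled.

The visible shapes are larger and the field of view is narrower; shapes near the original edges may be partly or wholly outside the frame — a crop-and-rescale.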